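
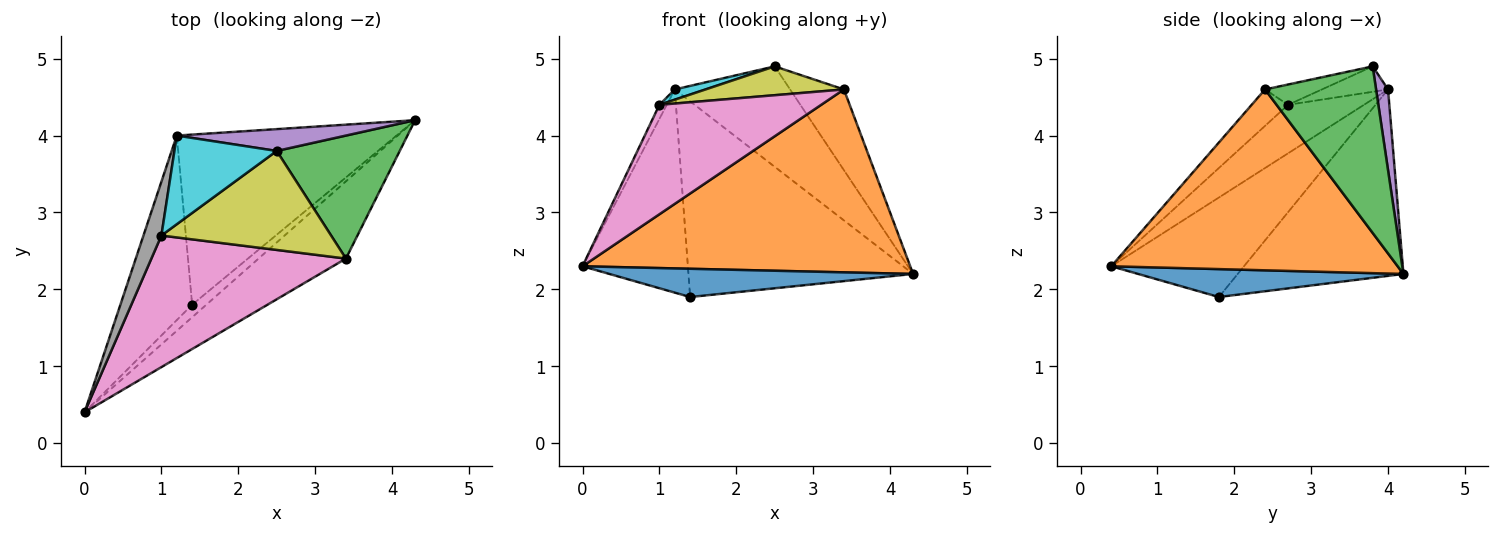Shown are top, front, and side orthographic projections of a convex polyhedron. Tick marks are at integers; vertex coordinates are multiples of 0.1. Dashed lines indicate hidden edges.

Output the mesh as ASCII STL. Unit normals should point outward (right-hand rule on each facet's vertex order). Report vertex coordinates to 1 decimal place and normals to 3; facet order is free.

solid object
 facet normal 0.624 -0.714 -0.317
  outer loop
   vertex 1.4 1.8 1.9
   vertex 4.3 4.2 2.2
   vertex 0.0 0.4 2.3
  endloop
 endfacet
 facet normal 0.627 -0.718 -0.303
  outer loop
   vertex 3.4 2.4 4.6
   vertex 0.0 0.4 2.3
   vertex 4.3 4.2 2.2
  endloop
 endfacet
 facet normal 0.749 0.363 0.553
  outer loop
   vertex 3.4 2.4 4.6
   vertex 4.3 4.2 2.2
   vertex 2.5 3.8 4.9
  endloop
 endfacet
 facet normal -0.682 0.541 -0.492
  outer loop
   vertex 1.2 4.0 4.6
   vertex 1.4 1.8 1.9
   vertex 0.0 0.4 2.3
  endloop
 endfacet
 facet normal 0.101 0.972 0.211
  outer loop
   vertex 1.2 4.0 4.6
   vertex 2.5 3.8 4.9
   vertex 4.3 4.2 2.2
  endloop
 endfacet
 facet normal -0.486 0.659 -0.573
  outer loop
   vertex 1.2 4.0 4.6
   vertex 4.3 4.2 2.2
   vertex 1.4 1.8 1.9
  endloop
 endfacet
 facet normal -0.143 -0.633 0.761
  outer loop
   vertex 1.0 2.7 4.4
   vertex 0.0 0.4 2.3
   vertex 3.4 2.4 4.6
  endloop
 endfacet
 facet normal -0.934 0.091 0.346
  outer loop
   vertex 1.0 2.7 4.4
   vertex 1.2 4.0 4.6
   vertex 0.0 0.4 2.3
  endloop
 endfacet
 facet normal -0.114 -0.278 0.954
  outer loop
   vertex 1.0 2.7 4.4
   vertex 3.4 2.4 4.6
   vertex 2.5 3.8 4.9
  endloop
 endfacet
 facet normal -0.240 -0.111 0.964
  outer loop
   vertex 1.0 2.7 4.4
   vertex 2.5 3.8 4.9
   vertex 1.2 4.0 4.6
  endloop
 endfacet
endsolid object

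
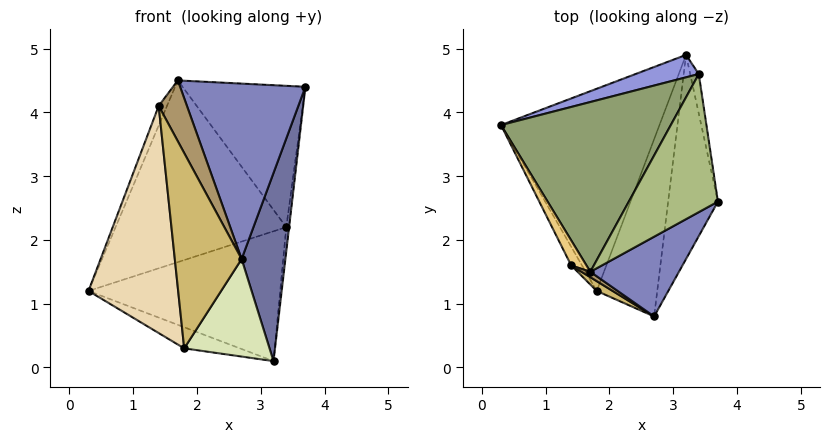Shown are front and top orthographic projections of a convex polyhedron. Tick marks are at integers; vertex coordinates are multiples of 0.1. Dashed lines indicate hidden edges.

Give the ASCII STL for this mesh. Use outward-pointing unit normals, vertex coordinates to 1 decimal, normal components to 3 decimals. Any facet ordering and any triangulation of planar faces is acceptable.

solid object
 facet normal 0.955 -0.202 -0.219
  outer loop
   vertex 3.2 4.9 0.1
   vertex 3.7 2.6 4.4
   vertex 2.7 0.8 1.7
  endloop
 endfacet
 facet normal 0.462 -0.807 0.367
  outer loop
   vertex 1.7 1.5 4.5
   vertex 2.7 0.8 1.7
   vertex 3.7 2.6 4.4
  endloop
 endfacet
 facet normal -0.295 0.941 0.163
  outer loop
   vertex 3.4 4.6 2.2
   vertex 3.2 4.9 0.1
   vertex 0.3 3.8 1.2
  endloop
 endfacet
 facet normal 0.995 0.053 -0.087
  outer loop
   vertex 3.4 4.6 2.2
   vertex 3.7 2.6 4.4
   vertex 3.2 4.9 0.1
  endloop
 endfacet
 facet normal -0.378 0.676 0.632
  outer loop
   vertex 3.4 4.6 2.2
   vertex 0.3 3.8 1.2
   vertex 1.7 1.5 4.5
  endloop
 endfacet
 facet normal -0.337 0.673 0.658
  outer loop
   vertex 3.4 4.6 2.2
   vertex 1.7 1.5 4.5
   vertex 3.7 2.6 4.4
  endloop
 endfacet
 facet normal -0.385 0.096 -0.918
  outer loop
   vertex 1.8 1.2 0.3
   vertex 0.3 3.8 1.2
   vertex 3.2 4.9 0.1
  endloop
 endfacet
 facet normal 0.754 -0.316 -0.575
  outer loop
   vertex 1.8 1.2 0.3
   vertex 3.2 4.9 0.1
   vertex 2.7 0.8 1.7
  endloop
 endfacet
 facet normal -0.410 -0.908 0.081
  outer loop
   vertex 1.4 1.6 4.1
   vertex 2.7 0.8 1.7
   vertex 1.7 1.5 4.5
  endloop
 endfacet
 facet normal -0.463 -0.885 0.044
  outer loop
   vertex 1.4 1.6 4.1
   vertex 1.8 1.2 0.3
   vertex 2.7 0.8 1.7
  endloop
 endfacet
 facet normal -0.645 0.470 0.602
  outer loop
   vertex 1.4 1.6 4.1
   vertex 1.7 1.5 4.5
   vertex 0.3 3.8 1.2
  endloop
 endfacet
 facet normal -0.871 -0.489 -0.040
  outer loop
   vertex 1.4 1.6 4.1
   vertex 0.3 3.8 1.2
   vertex 1.8 1.2 0.3
  endloop
 endfacet
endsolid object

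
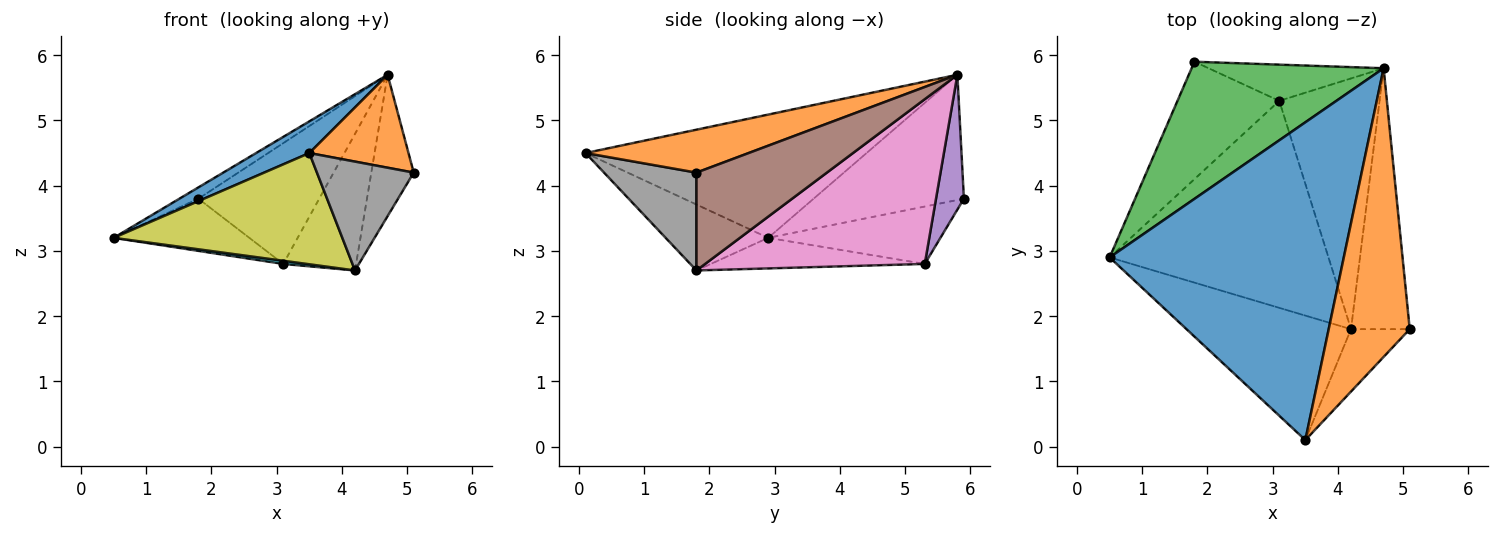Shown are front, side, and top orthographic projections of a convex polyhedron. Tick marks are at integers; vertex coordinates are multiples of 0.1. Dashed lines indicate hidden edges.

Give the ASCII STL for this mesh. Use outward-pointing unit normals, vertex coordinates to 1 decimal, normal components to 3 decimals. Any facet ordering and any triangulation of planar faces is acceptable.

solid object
 facet normal -0.464 -0.088 0.881
  outer loop
   vertex 3.5 0.1 4.5
   vertex 4.7 5.8 5.7
   vertex 0.5 2.9 3.2
  endloop
 endfacet
 facet normal 0.450 -0.274 0.850
  outer loop
   vertex 3.5 0.1 4.5
   vertex 5.1 1.8 4.2
   vertex 4.7 5.8 5.7
  endloop
 endfacet
 facet normal -0.545 0.069 0.836
  outer loop
   vertex 1.8 5.9 3.8
   vertex 0.5 2.9 3.2
   vertex 4.7 5.8 5.7
  endloop
 endfacet
 facet normal -0.458 0.361 -0.812
  outer loop
   vertex 1.8 5.9 3.8
   vertex 3.1 5.3 2.8
   vertex 0.5 2.9 3.2
  endloop
 endfacet
 facet normal 0.216 0.935 -0.280
  outer loop
   vertex 1.8 5.9 3.8
   vertex 4.7 5.8 5.7
   vertex 3.1 5.3 2.8
  endloop
 endfacet
 facet normal 0.826 0.268 -0.496
  outer loop
   vertex 4.2 1.8 2.7
   vertex 4.7 5.8 5.7
   vertex 5.1 1.8 4.2
  endloop
 endfacet
 facet normal 0.822 0.273 -0.500
  outer loop
   vertex 4.2 1.8 2.7
   vertex 3.1 5.3 2.8
   vertex 4.7 5.8 5.7
  endloop
 endfacet
 facet normal 0.638 -0.668 -0.383
  outer loop
   vertex 4.2 1.8 2.7
   vertex 5.1 1.8 4.2
   vertex 3.5 0.1 4.5
  endloop
 endfacet
 facet normal -0.286 -0.638 -0.714
  outer loop
   vertex 4.2 1.8 2.7
   vertex 3.5 0.1 4.5
   vertex 0.5 2.9 3.2
  endloop
 endfacet
 facet normal -0.138 -0.015 -0.990
  outer loop
   vertex 4.2 1.8 2.7
   vertex 0.5 2.9 3.2
   vertex 3.1 5.3 2.8
  endloop
 endfacet
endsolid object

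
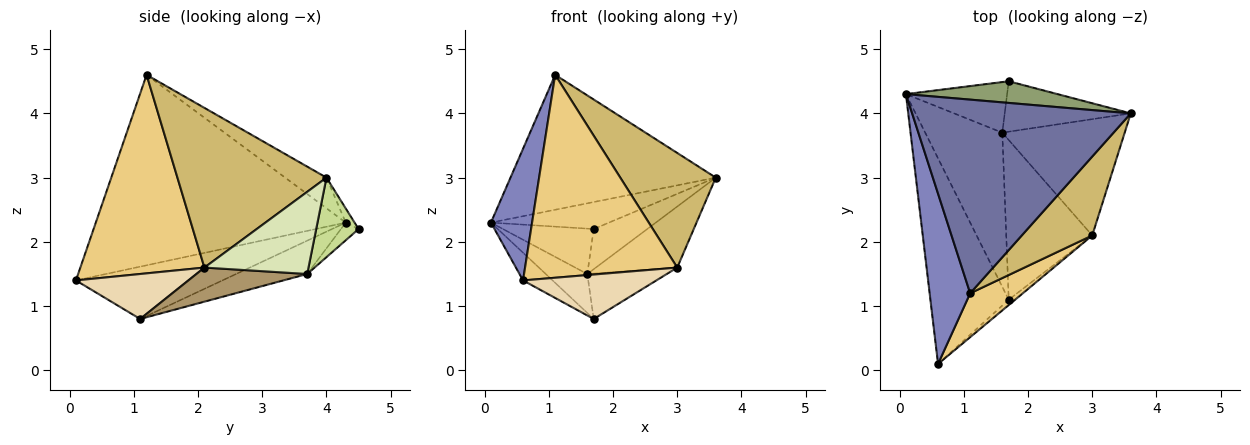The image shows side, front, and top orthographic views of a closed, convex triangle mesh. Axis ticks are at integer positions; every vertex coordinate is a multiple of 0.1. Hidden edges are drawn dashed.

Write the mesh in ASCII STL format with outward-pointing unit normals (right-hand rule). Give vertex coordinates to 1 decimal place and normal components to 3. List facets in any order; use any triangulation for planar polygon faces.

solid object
 facet normal -0.114 0.568 0.815
  outer loop
   vertex 1.1 1.2 4.6
   vertex 3.6 4.0 3.0
   vertex 0.1 4.3 2.3
  endloop
 endfacet
 facet normal -0.966 -0.159 0.206
  outer loop
   vertex 1.1 1.2 4.6
   vertex 0.1 4.3 2.3
   vertex 0.6 0.1 1.4
  endloop
 endfacet
 facet normal -0.552 0.111 -0.826
  outer loop
   vertex 1.7 1.1 0.8
   vertex 0.6 0.1 1.4
   vertex 0.1 4.3 2.3
  endloop
 endfacet
 facet normal -0.387 0.226 -0.894
  outer loop
   vertex 1.6 3.7 1.5
   vertex 1.7 1.1 0.8
   vertex 0.1 4.3 2.3
  endloop
 endfacet
 facet normal -0.058 0.779 0.625
  outer loop
   vertex 1.7 4.5 2.2
   vertex 0.1 4.3 2.3
   vertex 3.6 4.0 3.0
  endloop
 endfacet
 facet normal -0.129 0.662 -0.738
  outer loop
   vertex 1.7 4.5 2.2
   vertex 1.6 3.7 1.5
   vertex 0.1 4.3 2.3
  endloop
 endfacet
 facet normal 0.442 0.559 -0.702
  outer loop
   vertex 1.7 4.5 2.2
   vertex 3.6 4.0 3.0
   vertex 1.6 3.7 1.5
  endloop
 endfacet
 facet normal 0.511 0.399 -0.761
  outer loop
   vertex 3.0 2.1 1.6
   vertex 1.6 3.7 1.5
   vertex 3.6 4.0 3.0
  endloop
 endfacet
 facet normal 0.356 0.256 -0.899
  outer loop
   vertex 3.0 2.1 1.6
   vertex 1.7 1.1 0.8
   vertex 1.6 3.7 1.5
  endloop
 endfacet
 facet normal 0.789 -0.506 0.348
  outer loop
   vertex 3.0 2.1 1.6
   vertex 3.6 4.0 3.0
   vertex 1.1 1.2 4.6
  endloop
 endfacet
 facet normal 0.623 -0.764 0.165
  outer loop
   vertex 3.0 2.1 1.6
   vertex 1.1 1.2 4.6
   vertex 0.6 0.1 1.4
  endloop
 endfacet
 facet normal 0.642 -0.761 -0.092
  outer loop
   vertex 3.0 2.1 1.6
   vertex 0.6 0.1 1.4
   vertex 1.7 1.1 0.8
  endloop
 endfacet
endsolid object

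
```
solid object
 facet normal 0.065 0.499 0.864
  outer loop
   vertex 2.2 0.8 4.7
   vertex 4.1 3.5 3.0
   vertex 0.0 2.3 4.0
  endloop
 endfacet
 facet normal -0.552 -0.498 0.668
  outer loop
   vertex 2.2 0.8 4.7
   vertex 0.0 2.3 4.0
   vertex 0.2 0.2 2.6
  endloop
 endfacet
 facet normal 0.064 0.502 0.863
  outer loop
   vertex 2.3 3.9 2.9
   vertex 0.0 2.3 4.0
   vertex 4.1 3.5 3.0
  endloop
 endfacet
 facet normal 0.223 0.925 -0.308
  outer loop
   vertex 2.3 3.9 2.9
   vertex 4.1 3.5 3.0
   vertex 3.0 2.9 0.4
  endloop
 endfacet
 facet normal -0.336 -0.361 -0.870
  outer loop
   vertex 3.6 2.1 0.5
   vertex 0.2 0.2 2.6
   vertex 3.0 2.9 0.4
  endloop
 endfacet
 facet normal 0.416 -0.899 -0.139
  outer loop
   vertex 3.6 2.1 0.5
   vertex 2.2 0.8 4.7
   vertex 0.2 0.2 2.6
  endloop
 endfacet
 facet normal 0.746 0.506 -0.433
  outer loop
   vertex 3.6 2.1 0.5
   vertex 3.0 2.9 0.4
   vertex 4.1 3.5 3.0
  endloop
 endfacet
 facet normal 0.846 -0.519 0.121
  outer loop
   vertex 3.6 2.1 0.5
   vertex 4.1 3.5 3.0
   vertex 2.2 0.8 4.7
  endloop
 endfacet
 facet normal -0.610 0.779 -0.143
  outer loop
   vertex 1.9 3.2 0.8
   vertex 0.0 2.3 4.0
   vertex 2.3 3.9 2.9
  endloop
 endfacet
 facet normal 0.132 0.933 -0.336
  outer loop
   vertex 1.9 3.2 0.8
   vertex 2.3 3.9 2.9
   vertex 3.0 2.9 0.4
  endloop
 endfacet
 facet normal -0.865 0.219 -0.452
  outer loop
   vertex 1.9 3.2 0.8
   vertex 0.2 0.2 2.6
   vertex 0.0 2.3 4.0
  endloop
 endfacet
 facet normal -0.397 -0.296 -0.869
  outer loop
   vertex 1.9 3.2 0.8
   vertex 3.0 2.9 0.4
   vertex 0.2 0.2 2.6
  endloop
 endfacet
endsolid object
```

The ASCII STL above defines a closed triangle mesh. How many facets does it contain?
12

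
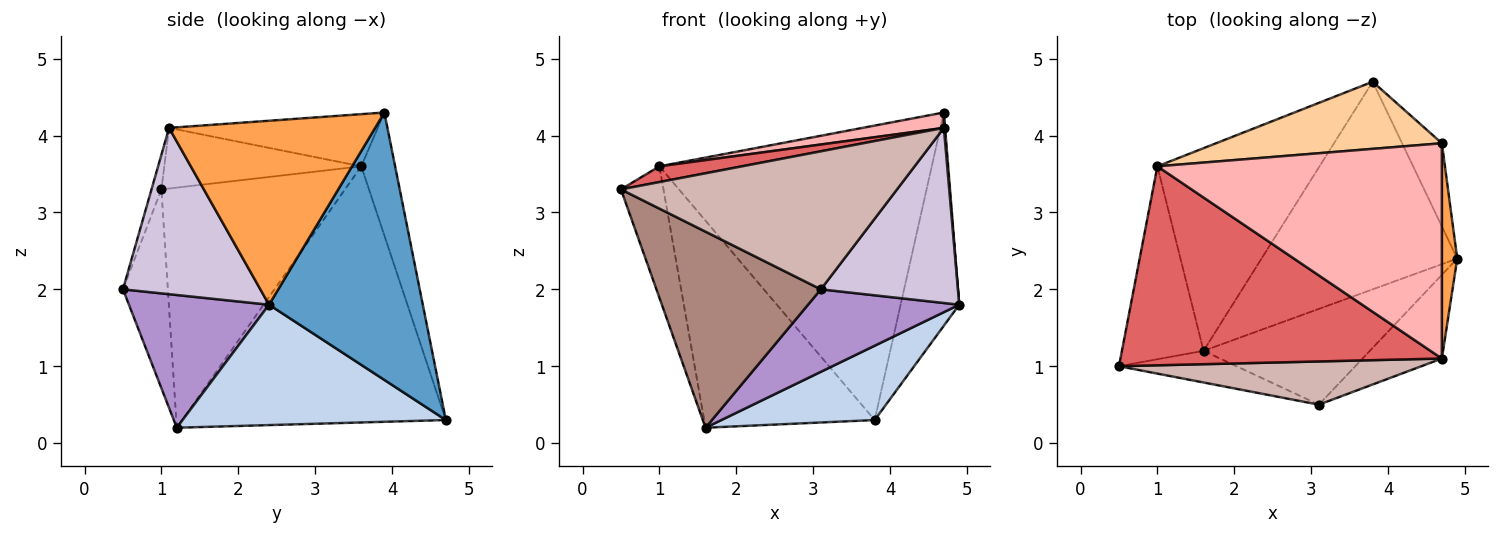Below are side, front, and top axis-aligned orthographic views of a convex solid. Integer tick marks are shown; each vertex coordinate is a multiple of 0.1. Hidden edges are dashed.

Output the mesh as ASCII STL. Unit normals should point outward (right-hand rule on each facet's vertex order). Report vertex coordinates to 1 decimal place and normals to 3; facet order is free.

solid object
 facet normal 0.925 0.353 -0.138
  outer loop
   vertex 4.7 3.9 4.3
   vertex 4.9 2.4 1.8
   vertex 3.8 4.7 0.3
  endloop
 endfacet
 facet normal 0.501 -0.292 -0.815
  outer loop
   vertex 1.6 1.2 0.2
   vertex 3.8 4.7 0.3
   vertex 4.9 2.4 1.8
  endloop
 endfacet
 facet normal 0.997 -0.006 0.083
  outer loop
   vertex 4.7 1.1 4.1
   vertex 4.9 2.4 1.8
   vertex 4.7 3.9 4.3
  endloop
 endfacet
 facet normal -0.120 0.968 0.221
  outer loop
   vertex 1.0 3.6 3.6
   vertex 4.7 3.9 4.3
   vertex 3.8 4.7 0.3
  endloop
 endfacet
 facet normal -0.925 0.214 -0.314
  outer loop
   vertex 1.0 3.6 3.6
   vertex 1.6 1.2 0.2
   vertex 0.5 1.0 3.3
  endloop
 endfacet
 facet normal -0.742 0.479 -0.469
  outer loop
   vertex 1.0 3.6 3.6
   vertex 3.8 4.7 0.3
   vertex 1.6 1.2 0.2
  endloop
 endfacet
 facet normal -0.185 -0.078 0.980
  outer loop
   vertex 1.0 3.6 3.6
   vertex 0.5 1.0 3.3
   vertex 4.7 1.1 4.1
  endloop
 endfacet
 facet normal -0.180 -0.070 0.981
  outer loop
   vertex 1.0 3.6 3.6
   vertex 4.7 1.1 4.1
   vertex 4.7 3.9 4.3
  endloop
 endfacet
 facet normal 0.517 -0.558 -0.648
  outer loop
   vertex 3.1 0.5 2.0
   vertex 1.6 1.2 0.2
   vertex 4.9 2.4 1.8
  endloop
 endfacet
 facet normal 0.671 -0.669 -0.320
  outer loop
   vertex 3.1 0.5 2.0
   vertex 4.9 2.4 1.8
   vertex 4.7 1.1 4.1
  endloop
 endfacet
 facet normal -0.260 -0.953 -0.154
  outer loop
   vertex 3.1 0.5 2.0
   vertex 0.5 1.0 3.3
   vertex 1.6 1.2 0.2
  endloop
 endfacet
 facet normal -0.034 -0.954 0.299
  outer loop
   vertex 3.1 0.5 2.0
   vertex 4.7 1.1 4.1
   vertex 0.5 1.0 3.3
  endloop
 endfacet
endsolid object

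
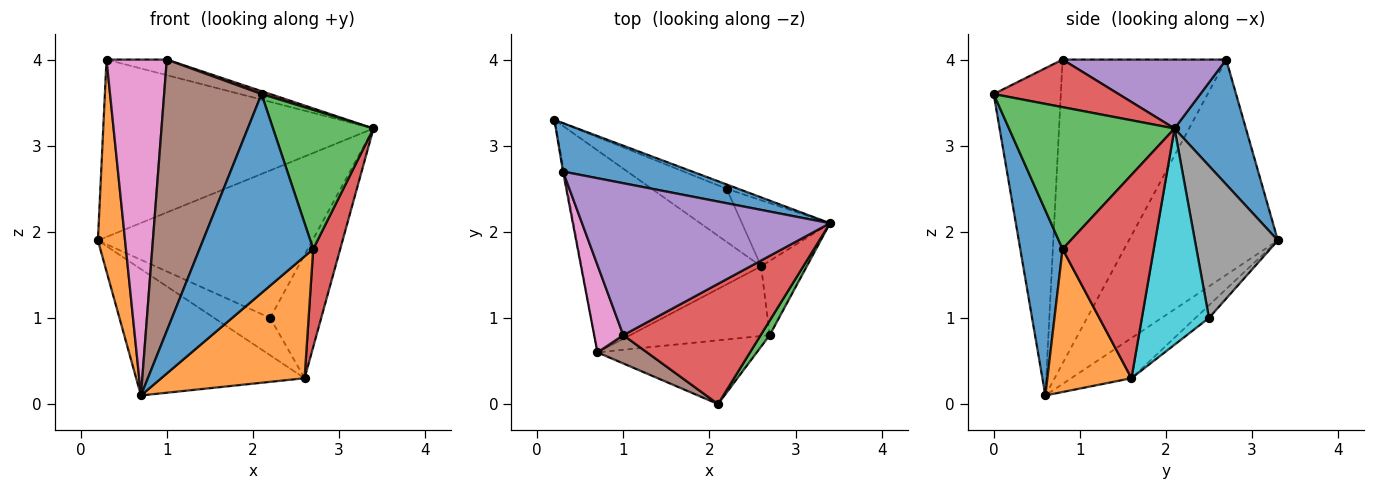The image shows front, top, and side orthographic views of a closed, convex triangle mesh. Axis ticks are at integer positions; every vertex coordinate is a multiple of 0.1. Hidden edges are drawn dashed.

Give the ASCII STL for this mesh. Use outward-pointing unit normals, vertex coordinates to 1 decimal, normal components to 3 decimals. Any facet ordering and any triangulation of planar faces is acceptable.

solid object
 facet normal 0.247 0.935 0.255
  outer loop
   vertex 0.3 2.7 4.0
   vertex 3.4 2.1 3.2
   vertex 0.2 3.3 1.9
  endloop
 endfacet
 facet normal -0.984 -0.179 -0.004
  outer loop
   vertex 0.3 2.7 4.0
   vertex 0.2 3.3 1.9
   vertex 0.7 0.6 0.1
  endloop
 endfacet
 facet normal -0.186 0.521 -0.833
  outer loop
   vertex 2.6 1.6 0.3
   vertex 0.7 0.6 0.1
   vertex 0.2 3.3 1.9
  endloop
 endfacet
 facet normal 0.327 -0.023 0.945
  outer loop
   vertex 1.0 0.8 4.0
   vertex 2.1 0.0 3.6
   vertex 3.4 2.1 3.2
  endloop
 endfacet
 facet normal 0.266 0.098 0.959
  outer loop
   vertex 1.0 0.8 4.0
   vertex 3.4 2.1 3.2
   vertex 0.3 2.7 4.0
  endloop
 endfacet
 facet normal -0.565 -0.820 0.086
  outer loop
   vertex 1.0 0.8 4.0
   vertex 0.7 0.6 0.1
   vertex 2.1 0.0 3.6
  endloop
 endfacet
 facet normal -0.935 -0.344 0.090
  outer loop
   vertex 1.0 0.8 4.0
   vertex 0.3 2.7 4.0
   vertex 0.7 0.6 0.1
  endloop
 endfacet
 facet normal 0.361 0.932 -0.027
  outer loop
   vertex 2.2 2.5 1.0
   vertex 0.2 3.3 1.9
   vertex 3.4 2.1 3.2
  endloop
 endfacet
 facet normal -0.137 0.570 -0.810
  outer loop
   vertex 2.2 2.5 1.0
   vertex 2.6 1.6 0.3
   vertex 0.2 3.3 1.9
  endloop
 endfacet
 facet normal 0.757 0.576 -0.308
  outer loop
   vertex 2.2 2.5 1.0
   vertex 3.4 2.1 3.2
   vertex 2.6 1.6 0.3
  endloop
 endfacet
 facet normal 0.334 -0.898 -0.288
  outer loop
   vertex 2.7 0.8 1.8
   vertex 2.1 0.0 3.6
   vertex 0.7 0.6 0.1
  endloop
 endfacet
 facet normal 0.454 -0.773 -0.443
  outer loop
   vertex 2.7 0.8 1.8
   vertex 0.7 0.6 0.1
   vertex 2.6 1.6 0.3
  endloop
 endfacet
 facet normal 0.854 -0.518 0.054
  outer loop
   vertex 2.7 0.8 1.8
   vertex 3.4 2.1 3.2
   vertex 2.1 0.0 3.6
  endloop
 endfacet
 facet normal 0.937 -0.278 -0.211
  outer loop
   vertex 2.7 0.8 1.8
   vertex 2.6 1.6 0.3
   vertex 3.4 2.1 3.2
  endloop
 endfacet
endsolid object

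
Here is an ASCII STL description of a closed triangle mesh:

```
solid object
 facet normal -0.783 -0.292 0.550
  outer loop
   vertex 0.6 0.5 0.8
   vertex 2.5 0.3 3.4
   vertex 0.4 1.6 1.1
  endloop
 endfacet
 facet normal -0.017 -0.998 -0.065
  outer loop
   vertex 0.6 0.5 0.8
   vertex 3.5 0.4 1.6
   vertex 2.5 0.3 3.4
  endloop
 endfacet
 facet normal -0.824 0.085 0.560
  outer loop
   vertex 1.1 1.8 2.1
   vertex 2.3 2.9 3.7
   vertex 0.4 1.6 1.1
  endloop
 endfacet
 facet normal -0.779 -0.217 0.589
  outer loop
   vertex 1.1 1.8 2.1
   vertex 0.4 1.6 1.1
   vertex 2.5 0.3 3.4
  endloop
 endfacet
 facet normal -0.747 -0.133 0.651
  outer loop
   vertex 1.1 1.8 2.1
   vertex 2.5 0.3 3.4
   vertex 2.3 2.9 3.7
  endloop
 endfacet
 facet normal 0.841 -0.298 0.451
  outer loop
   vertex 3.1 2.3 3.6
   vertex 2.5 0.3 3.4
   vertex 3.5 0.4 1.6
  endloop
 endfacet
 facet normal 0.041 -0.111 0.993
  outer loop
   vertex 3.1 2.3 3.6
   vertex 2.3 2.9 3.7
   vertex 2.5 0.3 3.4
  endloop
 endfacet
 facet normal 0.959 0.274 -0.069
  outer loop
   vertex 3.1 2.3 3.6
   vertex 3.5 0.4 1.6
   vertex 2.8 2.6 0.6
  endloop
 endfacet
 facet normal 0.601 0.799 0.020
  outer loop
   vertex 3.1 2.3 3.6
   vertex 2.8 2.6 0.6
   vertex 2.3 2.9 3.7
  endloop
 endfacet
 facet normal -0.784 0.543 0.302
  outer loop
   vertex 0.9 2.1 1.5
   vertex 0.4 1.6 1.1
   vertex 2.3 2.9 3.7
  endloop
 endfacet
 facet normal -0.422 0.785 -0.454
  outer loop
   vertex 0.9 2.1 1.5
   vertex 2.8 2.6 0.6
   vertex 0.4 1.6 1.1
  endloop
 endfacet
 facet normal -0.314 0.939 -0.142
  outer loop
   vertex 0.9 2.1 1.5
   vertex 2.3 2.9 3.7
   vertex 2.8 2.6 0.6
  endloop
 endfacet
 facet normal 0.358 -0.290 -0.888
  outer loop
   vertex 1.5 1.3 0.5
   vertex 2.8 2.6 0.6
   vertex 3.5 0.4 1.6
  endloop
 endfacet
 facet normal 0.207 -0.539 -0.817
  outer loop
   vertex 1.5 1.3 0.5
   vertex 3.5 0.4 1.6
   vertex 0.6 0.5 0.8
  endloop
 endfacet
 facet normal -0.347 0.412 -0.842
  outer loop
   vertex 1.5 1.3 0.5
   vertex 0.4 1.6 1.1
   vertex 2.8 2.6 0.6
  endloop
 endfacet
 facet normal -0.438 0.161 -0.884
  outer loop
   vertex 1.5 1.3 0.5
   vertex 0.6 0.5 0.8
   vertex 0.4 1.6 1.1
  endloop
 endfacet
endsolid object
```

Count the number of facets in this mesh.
16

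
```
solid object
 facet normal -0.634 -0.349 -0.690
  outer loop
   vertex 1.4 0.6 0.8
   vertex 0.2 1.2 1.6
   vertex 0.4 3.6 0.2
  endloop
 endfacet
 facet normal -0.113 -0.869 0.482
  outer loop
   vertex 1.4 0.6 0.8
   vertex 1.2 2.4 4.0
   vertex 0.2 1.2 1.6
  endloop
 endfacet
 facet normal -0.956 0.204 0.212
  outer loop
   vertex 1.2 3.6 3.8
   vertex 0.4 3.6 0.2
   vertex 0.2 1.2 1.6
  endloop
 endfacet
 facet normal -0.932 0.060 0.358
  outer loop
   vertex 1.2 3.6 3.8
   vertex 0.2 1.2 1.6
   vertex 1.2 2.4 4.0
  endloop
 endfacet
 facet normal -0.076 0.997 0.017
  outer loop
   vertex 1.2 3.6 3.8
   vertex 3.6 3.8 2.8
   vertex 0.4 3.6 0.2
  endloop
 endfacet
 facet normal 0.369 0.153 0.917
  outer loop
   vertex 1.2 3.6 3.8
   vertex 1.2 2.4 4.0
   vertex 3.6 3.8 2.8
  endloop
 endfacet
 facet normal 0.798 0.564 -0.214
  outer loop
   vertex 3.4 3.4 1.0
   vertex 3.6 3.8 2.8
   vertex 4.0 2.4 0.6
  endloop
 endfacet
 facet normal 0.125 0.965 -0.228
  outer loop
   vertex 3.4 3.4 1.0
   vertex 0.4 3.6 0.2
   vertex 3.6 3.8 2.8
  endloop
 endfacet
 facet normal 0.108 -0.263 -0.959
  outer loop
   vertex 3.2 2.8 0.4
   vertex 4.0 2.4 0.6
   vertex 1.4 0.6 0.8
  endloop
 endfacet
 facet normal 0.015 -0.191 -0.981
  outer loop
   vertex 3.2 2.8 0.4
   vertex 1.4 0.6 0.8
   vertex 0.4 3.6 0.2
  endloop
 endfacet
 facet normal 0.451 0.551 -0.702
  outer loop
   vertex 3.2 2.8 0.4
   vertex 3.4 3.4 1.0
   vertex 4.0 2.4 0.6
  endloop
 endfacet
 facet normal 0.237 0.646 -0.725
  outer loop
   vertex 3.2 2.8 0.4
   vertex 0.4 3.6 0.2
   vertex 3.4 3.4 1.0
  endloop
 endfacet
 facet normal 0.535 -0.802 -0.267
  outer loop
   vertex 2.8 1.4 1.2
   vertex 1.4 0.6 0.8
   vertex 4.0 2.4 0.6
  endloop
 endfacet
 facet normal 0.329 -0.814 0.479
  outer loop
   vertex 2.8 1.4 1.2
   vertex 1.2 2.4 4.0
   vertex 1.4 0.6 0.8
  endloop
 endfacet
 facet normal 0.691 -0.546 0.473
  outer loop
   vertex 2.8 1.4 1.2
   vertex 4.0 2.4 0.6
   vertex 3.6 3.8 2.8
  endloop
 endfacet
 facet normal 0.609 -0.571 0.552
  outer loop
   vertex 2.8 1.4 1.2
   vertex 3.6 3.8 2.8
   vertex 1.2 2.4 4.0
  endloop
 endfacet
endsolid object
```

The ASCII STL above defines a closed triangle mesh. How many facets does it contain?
16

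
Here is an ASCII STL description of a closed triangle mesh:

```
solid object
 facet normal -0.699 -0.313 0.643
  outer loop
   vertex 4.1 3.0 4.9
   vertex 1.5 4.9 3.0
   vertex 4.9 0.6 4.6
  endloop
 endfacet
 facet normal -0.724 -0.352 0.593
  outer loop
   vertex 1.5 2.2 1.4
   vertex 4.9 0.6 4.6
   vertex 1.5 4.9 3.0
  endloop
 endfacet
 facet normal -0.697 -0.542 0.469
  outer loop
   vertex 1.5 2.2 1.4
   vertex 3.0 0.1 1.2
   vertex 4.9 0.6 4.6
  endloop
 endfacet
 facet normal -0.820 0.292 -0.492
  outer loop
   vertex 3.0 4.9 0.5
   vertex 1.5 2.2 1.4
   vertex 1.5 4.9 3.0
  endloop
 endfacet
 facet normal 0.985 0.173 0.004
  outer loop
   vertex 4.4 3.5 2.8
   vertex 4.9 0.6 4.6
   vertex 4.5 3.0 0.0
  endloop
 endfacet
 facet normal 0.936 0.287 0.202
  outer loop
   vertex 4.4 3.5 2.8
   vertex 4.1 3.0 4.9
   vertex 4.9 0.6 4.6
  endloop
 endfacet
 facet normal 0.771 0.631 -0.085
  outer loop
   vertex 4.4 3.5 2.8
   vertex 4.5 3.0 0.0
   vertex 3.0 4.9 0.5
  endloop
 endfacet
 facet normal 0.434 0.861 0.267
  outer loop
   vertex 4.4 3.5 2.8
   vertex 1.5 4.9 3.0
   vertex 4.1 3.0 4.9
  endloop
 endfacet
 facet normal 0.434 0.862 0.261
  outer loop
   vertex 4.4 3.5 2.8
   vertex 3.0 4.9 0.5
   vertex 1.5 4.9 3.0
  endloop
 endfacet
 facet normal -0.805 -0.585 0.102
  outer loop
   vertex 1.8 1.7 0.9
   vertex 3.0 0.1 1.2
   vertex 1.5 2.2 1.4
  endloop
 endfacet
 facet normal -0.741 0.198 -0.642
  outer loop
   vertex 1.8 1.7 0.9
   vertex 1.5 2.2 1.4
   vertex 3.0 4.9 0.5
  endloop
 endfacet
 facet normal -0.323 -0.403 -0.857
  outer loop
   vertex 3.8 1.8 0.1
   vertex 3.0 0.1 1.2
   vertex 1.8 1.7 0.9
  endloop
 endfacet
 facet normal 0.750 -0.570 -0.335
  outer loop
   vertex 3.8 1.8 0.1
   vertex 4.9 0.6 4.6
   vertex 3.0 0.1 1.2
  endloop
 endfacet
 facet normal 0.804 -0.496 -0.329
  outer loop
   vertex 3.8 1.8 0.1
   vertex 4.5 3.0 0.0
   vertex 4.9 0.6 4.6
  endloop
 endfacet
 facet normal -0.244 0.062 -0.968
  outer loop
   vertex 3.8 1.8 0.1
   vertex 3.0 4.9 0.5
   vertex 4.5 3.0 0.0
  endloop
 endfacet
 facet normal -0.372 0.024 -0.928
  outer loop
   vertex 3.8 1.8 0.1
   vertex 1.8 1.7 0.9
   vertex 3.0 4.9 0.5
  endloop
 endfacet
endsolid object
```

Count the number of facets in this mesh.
16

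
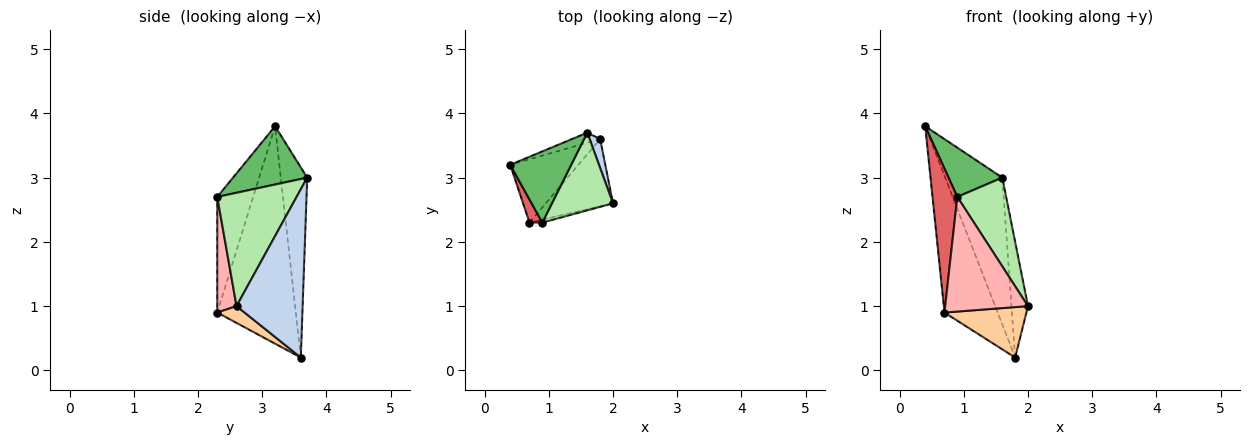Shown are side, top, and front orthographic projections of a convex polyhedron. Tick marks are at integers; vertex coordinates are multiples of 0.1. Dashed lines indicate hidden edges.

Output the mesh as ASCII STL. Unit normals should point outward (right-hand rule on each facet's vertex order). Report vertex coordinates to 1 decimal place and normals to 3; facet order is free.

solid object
 facet normal -0.419 0.906 -0.062
  outer loop
   vertex 1.8 3.6 0.2
   vertex 0.4 3.2 3.8
   vertex 1.6 3.7 3.0
  endloop
 endfacet
 facet normal 0.968 0.242 0.061
  outer loop
   vertex 1.8 3.6 0.2
   vertex 1.6 3.7 3.0
   vertex 2.0 2.6 1.0
  endloop
 endfacet
 facet normal -0.801 0.543 -0.251
  outer loop
   vertex 0.7 2.3 0.9
   vertex 0.4 3.2 3.8
   vertex 1.8 3.6 0.2
  endloop
 endfacet
 facet normal 0.196 -0.588 -0.784
  outer loop
   vertex 0.7 2.3 0.9
   vertex 1.8 3.6 0.2
   vertex 2.0 2.6 1.0
  endloop
 endfacet
 facet normal 0.618 -0.447 0.647
  outer loop
   vertex 0.9 2.3 2.7
   vertex 1.6 3.7 3.0
   vertex 0.4 3.2 3.8
  endloop
 endfacet
 facet normal 0.774 -0.476 0.417
  outer loop
   vertex 0.9 2.3 2.7
   vertex 2.0 2.6 1.0
   vertex 1.6 3.7 3.0
  endloop
 endfacet
 facet normal -0.819 -0.566 0.091
  outer loop
   vertex 0.9 2.3 2.7
   vertex 0.4 3.2 3.8
   vertex 0.7 2.3 0.9
  endloop
 endfacet
 facet normal 0.227 -0.974 -0.025
  outer loop
   vertex 0.9 2.3 2.7
   vertex 0.7 2.3 0.9
   vertex 2.0 2.6 1.0
  endloop
 endfacet
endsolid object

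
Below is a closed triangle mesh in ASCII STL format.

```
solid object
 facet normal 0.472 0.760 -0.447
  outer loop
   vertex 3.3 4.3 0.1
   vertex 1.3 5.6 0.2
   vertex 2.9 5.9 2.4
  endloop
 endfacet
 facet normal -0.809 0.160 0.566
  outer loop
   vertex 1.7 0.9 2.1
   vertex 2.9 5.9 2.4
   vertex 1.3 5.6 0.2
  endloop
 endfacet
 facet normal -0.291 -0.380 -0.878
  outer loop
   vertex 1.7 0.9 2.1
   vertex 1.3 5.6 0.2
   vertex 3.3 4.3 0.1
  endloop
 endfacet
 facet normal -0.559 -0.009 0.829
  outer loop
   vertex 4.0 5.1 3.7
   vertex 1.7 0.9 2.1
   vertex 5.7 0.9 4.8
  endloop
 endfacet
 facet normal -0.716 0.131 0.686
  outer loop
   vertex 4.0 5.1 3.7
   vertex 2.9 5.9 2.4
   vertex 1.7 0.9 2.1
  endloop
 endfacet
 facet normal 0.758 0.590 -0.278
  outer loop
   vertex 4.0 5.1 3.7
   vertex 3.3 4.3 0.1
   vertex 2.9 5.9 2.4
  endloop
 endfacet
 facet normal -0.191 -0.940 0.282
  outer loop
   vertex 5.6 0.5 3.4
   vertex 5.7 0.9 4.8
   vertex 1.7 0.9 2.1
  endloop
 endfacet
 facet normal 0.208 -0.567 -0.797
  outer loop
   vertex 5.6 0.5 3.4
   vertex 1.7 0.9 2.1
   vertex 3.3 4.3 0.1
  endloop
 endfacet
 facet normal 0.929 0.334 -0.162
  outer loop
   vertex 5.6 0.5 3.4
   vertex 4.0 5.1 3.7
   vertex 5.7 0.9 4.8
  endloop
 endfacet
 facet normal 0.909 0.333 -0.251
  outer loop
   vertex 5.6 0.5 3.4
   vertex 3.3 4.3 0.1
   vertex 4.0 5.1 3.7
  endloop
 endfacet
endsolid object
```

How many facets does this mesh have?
10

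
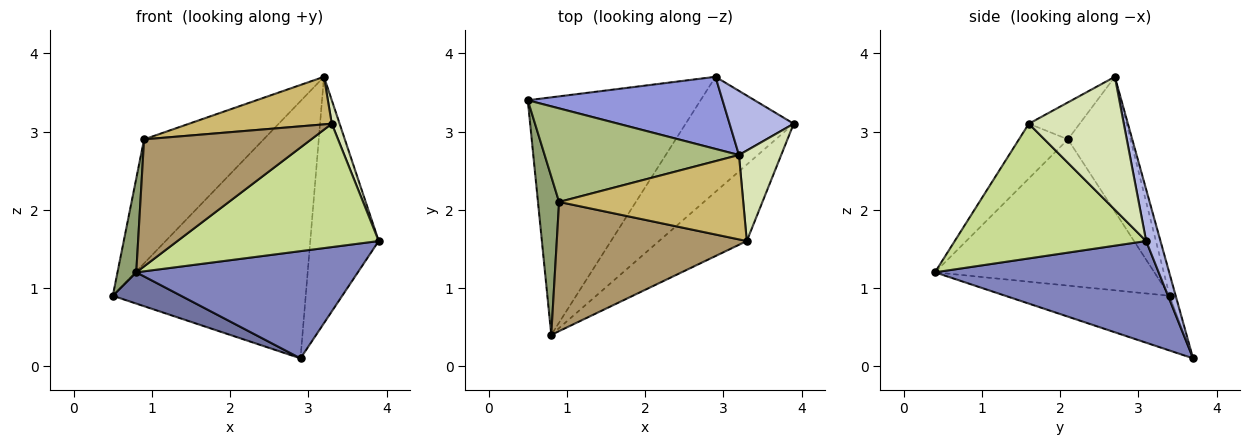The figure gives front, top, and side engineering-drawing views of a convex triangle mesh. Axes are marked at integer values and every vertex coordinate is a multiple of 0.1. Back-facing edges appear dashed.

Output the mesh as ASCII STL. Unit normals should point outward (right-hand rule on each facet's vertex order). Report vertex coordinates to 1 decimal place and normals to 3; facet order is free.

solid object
 facet normal -0.300 -0.125 -0.946
  outer loop
   vertex 2.9 3.7 0.1
   vertex 0.8 0.4 1.2
   vertex 0.5 3.4 0.9
  endloop
 endfacet
 facet normal 0.567 -0.562 -0.603
  outer loop
   vertex 2.9 3.7 0.1
   vertex 3.9 3.1 1.6
   vertex 0.8 0.4 1.2
  endloop
 endfacet
 facet normal -0.030 0.962 0.270
  outer loop
   vertex 2.9 3.7 0.1
   vertex 0.5 3.4 0.9
   vertex 3.2 2.7 3.7
  endloop
 endfacet
 facet normal 0.199 0.948 0.247
  outer loop
   vertex 2.9 3.7 0.1
   vertex 3.2 2.7 3.7
   vertex 3.9 3.1 1.6
  endloop
 endfacet
 facet normal -0.986 -0.084 0.142
  outer loop
   vertex 0.9 2.1 2.9
   vertex 0.5 3.4 0.9
   vertex 0.8 0.4 1.2
  endloop
 endfacet
 facet normal -0.385 0.737 0.556
  outer loop
   vertex 0.9 2.1 2.9
   vertex 3.2 2.7 3.7
   vertex 0.5 3.4 0.9
  endloop
 endfacet
 facet normal 0.629 -0.661 -0.410
  outer loop
   vertex 3.3 1.6 3.1
   vertex 0.8 0.4 1.2
   vertex 3.9 3.1 1.6
  endloop
 endfacet
 facet normal 0.950 -0.078 0.302
  outer loop
   vertex 3.3 1.6 3.1
   vertex 3.9 3.1 1.6
   vertex 3.2 2.7 3.7
  endloop
 endfacet
 facet normal -0.201 -0.687 0.699
  outer loop
   vertex 3.3 1.6 3.1
   vertex 0.9 2.1 2.9
   vertex 0.8 0.4 1.2
  endloop
 endfacet
 facet normal -0.172 -0.484 0.858
  outer loop
   vertex 3.3 1.6 3.1
   vertex 3.2 2.7 3.7
   vertex 0.9 2.1 2.9
  endloop
 endfacet
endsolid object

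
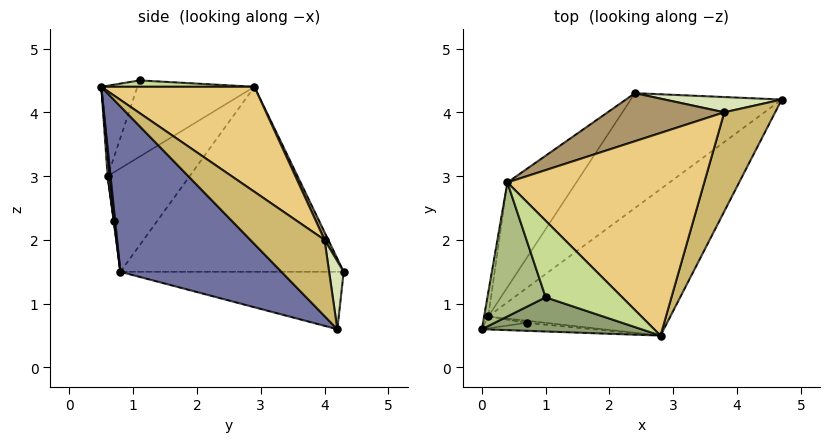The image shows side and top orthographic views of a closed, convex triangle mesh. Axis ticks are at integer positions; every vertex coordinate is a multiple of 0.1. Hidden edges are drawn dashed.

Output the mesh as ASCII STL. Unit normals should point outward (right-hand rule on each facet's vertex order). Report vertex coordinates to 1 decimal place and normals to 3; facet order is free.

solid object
 facet normal 0.451 -0.742 -0.497
  outer loop
   vertex 0.1 0.8 1.5
   vertex 4.7 4.2 0.6
   vertex 2.8 0.5 4.4
  endloop
 endfacet
 facet normal -0.346 0.228 -0.910
  outer loop
   vertex 0.1 0.8 1.5
   vertex 2.4 4.3 1.5
   vertex 4.7 4.2 0.6
  endloop
 endfacet
 facet normal -0.980 0.194 -0.039
  outer loop
   vertex 0.1 0.8 1.5
   vertex 0.0 0.6 3.0
   vertex 0.4 2.9 4.4
  endloop
 endfacet
 facet normal -0.798 0.524 -0.297
  outer loop
   vertex 0.1 0.8 1.5
   vertex 0.4 2.9 4.4
   vertex 2.4 4.3 1.5
  endloop
 endfacet
 facet normal -0.258 -0.852 0.456
  outer loop
   vertex 1.0 1.1 4.5
   vertex 0.0 0.6 3.0
   vertex 2.8 0.5 4.4
  endloop
 endfacet
 facet normal -0.774 -0.225 0.591
  outer loop
   vertex 1.0 1.1 4.5
   vertex 0.4 2.9 4.4
   vertex 0.0 0.6 3.0
  endloop
 endfacet
 facet normal 0.083 0.083 0.993
  outer loop
   vertex 1.0 1.1 4.5
   vertex 2.8 0.5 4.4
   vertex 0.4 2.9 4.4
  endloop
 endfacet
 facet normal 0.128 0.967 0.221
  outer loop
   vertex 3.8 4.0 2.0
   vertex 4.7 4.2 0.6
   vertex 2.4 4.3 1.5
  endloop
 endfacet
 facet normal 0.030 0.892 0.451
  outer loop
   vertex 3.8 4.0 2.0
   vertex 2.4 4.3 1.5
   vertex 0.4 2.9 4.4
  endloop
 endfacet
 facet normal 0.823 0.142 0.550
  outer loop
   vertex 3.8 4.0 2.0
   vertex 2.8 0.5 4.4
   vertex 4.7 4.2 0.6
  endloop
 endfacet
 facet normal 0.426 0.426 0.798
  outer loop
   vertex 3.8 4.0 2.0
   vertex 0.4 2.9 4.4
   vertex 2.8 0.5 4.4
  endloop
 endfacet
 facet normal 0.024 -0.993 -0.118
  outer loop
   vertex 0.7 0.7 2.3
   vertex 2.8 0.5 4.4
   vertex 0.0 0.6 3.0
  endloop
 endfacet
 facet normal 0.010 -0.991 -0.131
  outer loop
   vertex 0.7 0.7 2.3
   vertex 0.0 0.6 3.0
   vertex 0.1 0.8 1.5
  endloop
 endfacet
 facet normal 0.116 -0.971 -0.208
  outer loop
   vertex 0.7 0.7 2.3
   vertex 0.1 0.8 1.5
   vertex 2.8 0.5 4.4
  endloop
 endfacet
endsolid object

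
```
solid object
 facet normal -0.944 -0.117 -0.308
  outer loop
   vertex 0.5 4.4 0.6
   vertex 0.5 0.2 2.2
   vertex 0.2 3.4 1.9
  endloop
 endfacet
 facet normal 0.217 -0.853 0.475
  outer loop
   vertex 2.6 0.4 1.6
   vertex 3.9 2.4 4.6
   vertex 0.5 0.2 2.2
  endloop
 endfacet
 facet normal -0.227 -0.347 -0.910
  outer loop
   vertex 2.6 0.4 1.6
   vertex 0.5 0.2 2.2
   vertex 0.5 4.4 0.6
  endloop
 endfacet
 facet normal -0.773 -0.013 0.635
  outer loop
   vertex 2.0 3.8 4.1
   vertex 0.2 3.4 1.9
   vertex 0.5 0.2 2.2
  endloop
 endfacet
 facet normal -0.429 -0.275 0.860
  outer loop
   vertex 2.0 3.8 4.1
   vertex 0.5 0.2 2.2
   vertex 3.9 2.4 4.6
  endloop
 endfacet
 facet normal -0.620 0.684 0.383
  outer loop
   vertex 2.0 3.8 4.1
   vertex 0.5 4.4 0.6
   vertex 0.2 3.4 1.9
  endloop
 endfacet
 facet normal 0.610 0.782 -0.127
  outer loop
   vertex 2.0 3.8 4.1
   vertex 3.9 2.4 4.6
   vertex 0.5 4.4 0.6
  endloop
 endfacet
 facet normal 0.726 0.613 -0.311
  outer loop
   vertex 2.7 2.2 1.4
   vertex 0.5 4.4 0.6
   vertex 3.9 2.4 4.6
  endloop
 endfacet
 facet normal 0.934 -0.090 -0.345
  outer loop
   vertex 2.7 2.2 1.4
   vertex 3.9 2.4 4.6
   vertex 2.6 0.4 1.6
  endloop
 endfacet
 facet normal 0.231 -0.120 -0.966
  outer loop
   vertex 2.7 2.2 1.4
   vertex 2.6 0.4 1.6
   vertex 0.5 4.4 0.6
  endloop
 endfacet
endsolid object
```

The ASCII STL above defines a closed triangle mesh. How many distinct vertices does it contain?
7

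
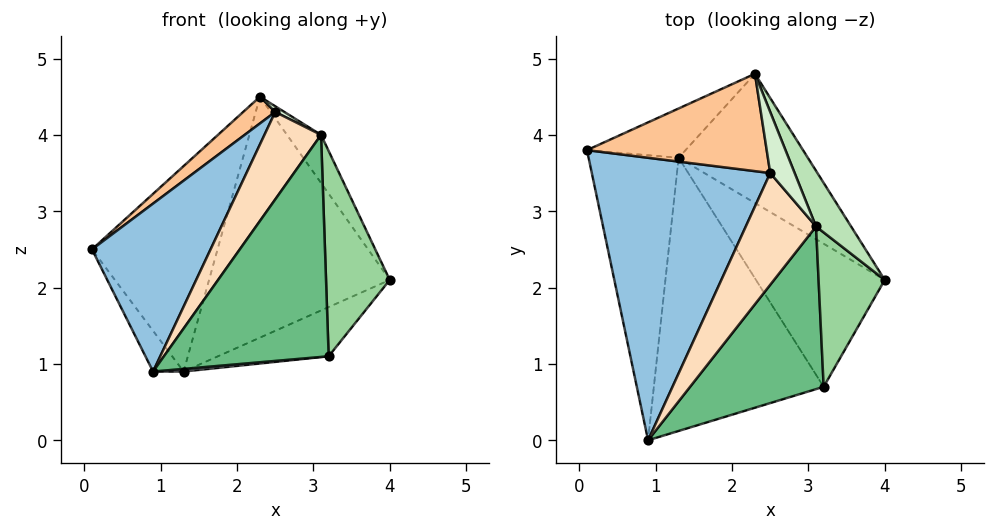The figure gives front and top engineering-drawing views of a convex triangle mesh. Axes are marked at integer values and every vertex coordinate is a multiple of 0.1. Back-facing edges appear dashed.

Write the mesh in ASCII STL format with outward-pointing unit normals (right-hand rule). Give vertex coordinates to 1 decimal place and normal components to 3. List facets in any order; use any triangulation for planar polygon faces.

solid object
 facet normal -0.794 0.086 -0.601
  outer loop
   vertex 1.3 3.7 0.9
   vertex 0.9 0.0 0.9
   vertex 0.1 3.8 2.5
  endloop
 endfacet
 facet normal -0.578 -0.417 0.701
  outer loop
   vertex 2.5 3.5 4.3
   vertex 0.1 3.8 2.5
   vertex 0.9 0.0 0.9
  endloop
 endfacet
 facet normal 0.523 0.277 -0.806
  outer loop
   vertex 3.2 0.7 1.1
   vertex 1.3 3.7 0.9
   vertex 4.0 2.1 2.1
  endloop
 endfacet
 facet normal 0.090 -0.010 -0.996
  outer loop
   vertex 3.2 0.7 1.1
   vertex 0.9 0.0 0.9
   vertex 1.3 3.7 0.9
  endloop
 endfacet
 facet normal 0.591 0.711 -0.381
  outer loop
   vertex 2.3 4.8 4.5
   vertex 4.0 2.1 2.1
   vertex 1.3 3.7 0.9
  endloop
 endfacet
 facet normal -0.224 0.948 -0.227
  outer loop
   vertex 2.3 4.8 4.5
   vertex 1.3 3.7 0.9
   vertex 0.1 3.8 2.5
  endloop
 endfacet
 facet normal -0.603 -0.211 0.769
  outer loop
   vertex 2.3 4.8 4.5
   vertex 0.1 3.8 2.5
   vertex 2.5 3.5 4.3
  endloop
 endfacet
 facet normal -0.309 -0.586 0.749
  outer loop
   vertex 3.1 2.8 4.0
   vertex 2.5 3.5 4.3
   vertex 0.9 0.0 0.9
  endloop
 endfacet
 facet normal 0.191 -0.792 0.580
  outer loop
   vertex 3.1 2.8 4.0
   vertex 0.9 0.0 0.9
   vertex 3.2 0.7 1.1
  endloop
 endfacet
 facet normal 0.543 -0.671 0.505
  outer loop
   vertex 3.1 2.8 4.0
   vertex 3.2 0.7 1.1
   vertex 4.0 2.1 2.1
  endloop
 endfacet
 facet normal 0.903 0.280 0.325
  outer loop
   vertex 3.1 2.8 4.0
   vertex 4.0 2.1 2.1
   vertex 2.3 4.8 4.5
  endloop
 endfacet
 facet normal 0.362 -0.087 0.928
  outer loop
   vertex 3.1 2.8 4.0
   vertex 2.3 4.8 4.5
   vertex 2.5 3.5 4.3
  endloop
 endfacet
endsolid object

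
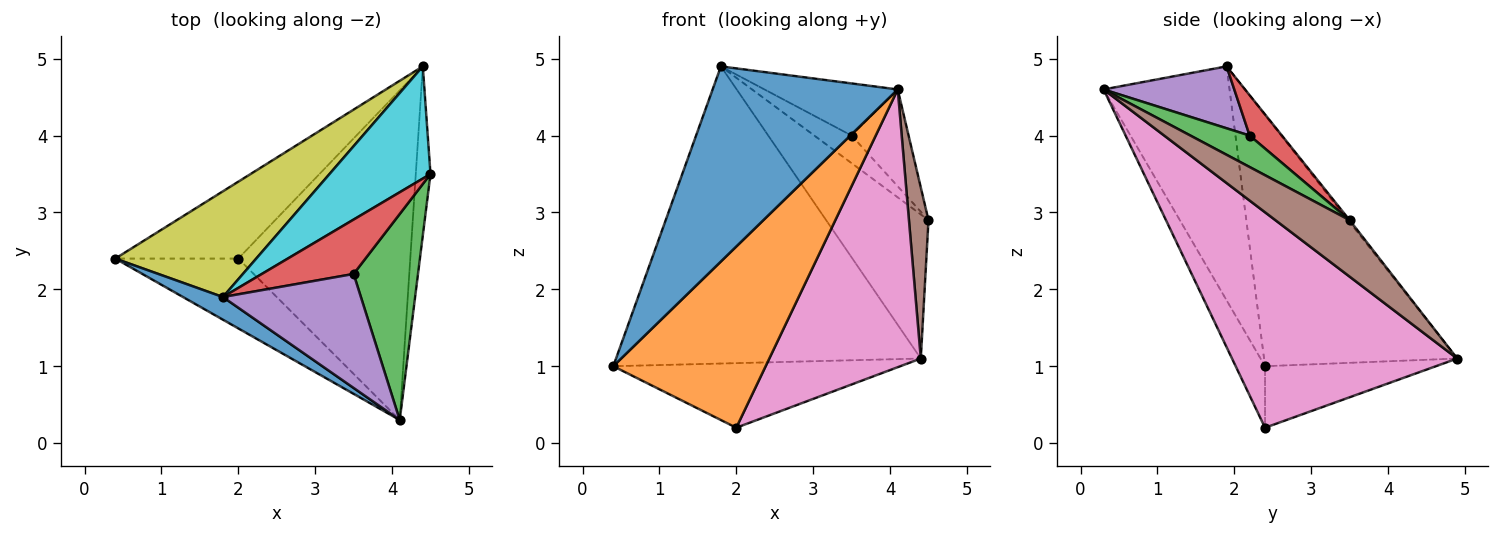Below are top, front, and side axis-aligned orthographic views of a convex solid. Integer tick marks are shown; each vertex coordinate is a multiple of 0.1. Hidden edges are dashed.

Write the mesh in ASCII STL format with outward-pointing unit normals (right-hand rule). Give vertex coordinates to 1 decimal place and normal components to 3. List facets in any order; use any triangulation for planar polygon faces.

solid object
 facet normal -0.560 -0.823 0.096
  outer loop
   vertex 1.8 1.9 4.9
   vertex 0.4 2.4 1.0
   vertex 4.1 0.3 4.6
  endloop
 endfacet
 facet normal -0.177 -0.918 -0.354
  outer loop
   vertex 2.0 2.4 0.2
   vertex 4.1 0.3 4.6
   vertex 0.4 2.4 1.0
  endloop
 endfacet
 facet normal 0.405 0.389 0.828
  outer loop
   vertex 3.5 2.2 4.0
   vertex 4.1 0.3 4.6
   vertex 4.5 3.5 2.9
  endloop
 endfacet
 facet normal 0.365 0.422 0.830
  outer loop
   vertex 3.5 2.2 4.0
   vertex 4.5 3.5 2.9
   vertex 1.8 1.9 4.9
  endloop
 endfacet
 facet normal 0.378 0.385 0.842
  outer loop
   vertex 3.5 2.2 4.0
   vertex 1.8 1.9 4.9
   vertex 4.1 0.3 4.6
  endloop
 endfacet
 facet normal 0.938 -0.247 -0.244
  outer loop
   vertex 4.4 4.9 1.1
   vertex 4.5 3.5 2.9
   vertex 4.1 0.3 4.6
  endloop
 endfacet
 facet normal 0.692 -0.465 -0.552
  outer loop
   vertex 4.4 4.9 1.1
   vertex 4.1 0.3 4.6
   vertex 2.0 2.4 0.2
  endloop
 endfacet
 facet normal -0.358 0.601 -0.715
  outer loop
   vertex 4.4 4.9 1.1
   vertex 2.0 2.4 0.2
   vertex 0.4 2.4 1.0
  endloop
 endfacet
 facet normal -0.513 0.809 0.288
  outer loop
   vertex 4.4 4.9 1.1
   vertex 0.4 2.4 1.0
   vertex 1.8 1.9 4.9
  endloop
 endfacet
 facet normal -0.012 0.789 0.614
  outer loop
   vertex 4.4 4.9 1.1
   vertex 1.8 1.9 4.9
   vertex 4.5 3.5 2.9
  endloop
 endfacet
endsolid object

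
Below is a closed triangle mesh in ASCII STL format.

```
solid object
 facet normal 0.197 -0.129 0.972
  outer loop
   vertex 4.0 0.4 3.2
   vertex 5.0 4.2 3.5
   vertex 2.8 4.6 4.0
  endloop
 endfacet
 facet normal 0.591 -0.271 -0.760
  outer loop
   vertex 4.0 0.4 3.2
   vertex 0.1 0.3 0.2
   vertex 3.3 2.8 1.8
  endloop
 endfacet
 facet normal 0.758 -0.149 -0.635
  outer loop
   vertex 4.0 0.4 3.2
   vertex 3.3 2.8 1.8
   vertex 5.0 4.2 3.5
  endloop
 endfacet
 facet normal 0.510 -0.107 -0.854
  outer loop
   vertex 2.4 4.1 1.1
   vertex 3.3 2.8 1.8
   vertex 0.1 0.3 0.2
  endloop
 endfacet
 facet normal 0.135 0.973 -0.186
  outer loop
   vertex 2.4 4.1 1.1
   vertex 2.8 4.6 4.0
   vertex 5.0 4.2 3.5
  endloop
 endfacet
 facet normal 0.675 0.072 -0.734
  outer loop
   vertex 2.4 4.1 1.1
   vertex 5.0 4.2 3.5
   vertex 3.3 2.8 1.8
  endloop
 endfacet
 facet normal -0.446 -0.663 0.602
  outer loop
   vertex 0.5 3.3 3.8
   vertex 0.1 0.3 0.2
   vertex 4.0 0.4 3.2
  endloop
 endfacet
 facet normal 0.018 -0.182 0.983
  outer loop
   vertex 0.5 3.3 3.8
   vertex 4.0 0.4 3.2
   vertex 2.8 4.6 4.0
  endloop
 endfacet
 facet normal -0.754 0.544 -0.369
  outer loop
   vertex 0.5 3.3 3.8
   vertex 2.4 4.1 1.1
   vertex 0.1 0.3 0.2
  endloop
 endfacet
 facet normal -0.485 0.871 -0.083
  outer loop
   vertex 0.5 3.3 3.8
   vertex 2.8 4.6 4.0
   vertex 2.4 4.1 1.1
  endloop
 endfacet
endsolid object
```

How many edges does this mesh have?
15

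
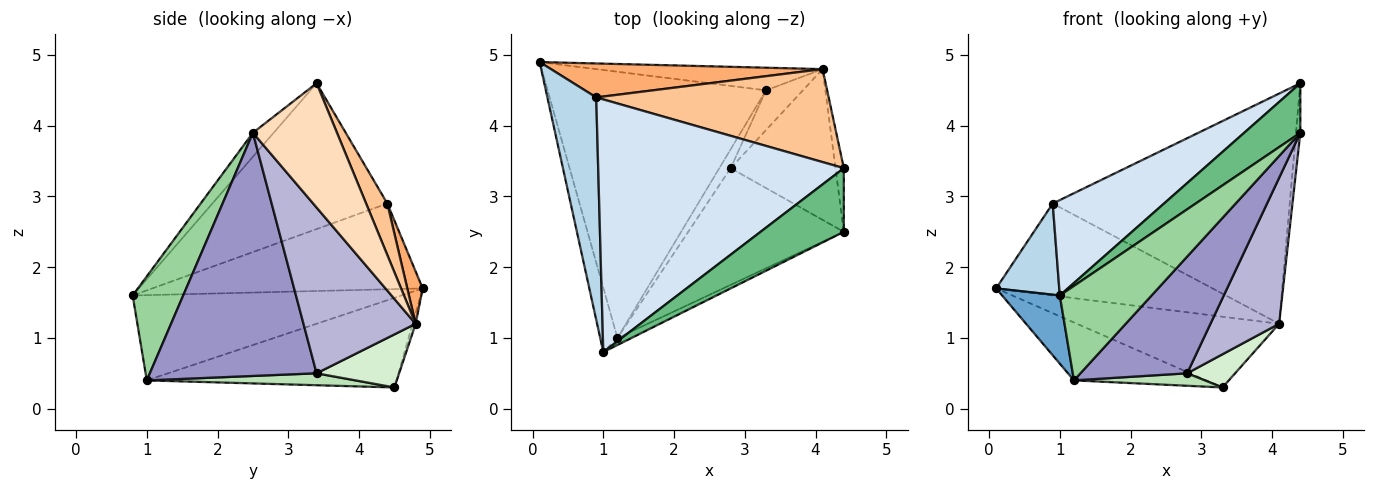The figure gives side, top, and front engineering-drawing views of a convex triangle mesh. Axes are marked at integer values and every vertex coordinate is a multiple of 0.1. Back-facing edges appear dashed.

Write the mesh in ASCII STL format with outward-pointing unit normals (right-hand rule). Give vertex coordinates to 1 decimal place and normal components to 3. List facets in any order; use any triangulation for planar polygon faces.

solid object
 facet normal -0.959 -0.206 -0.194
  outer loop
   vertex 1.2 1.0 0.4
   vertex 1.0 0.8 1.6
   vertex 0.1 4.9 1.7
  endloop
 endfacet
 facet normal -0.372 0.197 -0.907
  outer loop
   vertex 1.2 1.0 0.4
   vertex 0.1 4.9 1.7
   vertex 3.3 4.5 0.3
  endloop
 endfacet
 facet normal -0.852 -0.199 0.485
  outer loop
   vertex 0.9 4.4 2.9
   vertex 0.1 4.9 1.7
   vertex 1.0 0.8 1.6
  endloop
 endfacet
 facet normal -0.485 -0.309 0.818
  outer loop
   vertex 0.9 4.4 2.9
   vertex 1.0 0.8 1.6
   vertex 4.4 3.4 4.6
  endloop
 endfacet
 facet normal -0.014 0.952 -0.305
  outer loop
   vertex 4.1 4.8 1.2
   vertex 3.3 4.5 0.3
   vertex 0.1 4.9 1.7
  endloop
 endfacet
 facet normal 0.067 0.936 0.346
  outer loop
   vertex 4.1 4.8 1.2
   vertex 0.1 4.9 1.7
   vertex 0.9 4.4 2.9
  endloop
 endfacet
 facet normal 0.083 0.924 0.373
  outer loop
   vertex 4.1 4.8 1.2
   vertex 0.9 4.4 2.9
   vertex 4.4 3.4 4.6
  endloop
 endfacet
 facet normal 0.996 0.052 -0.067
  outer loop
   vertex 4.4 2.5 3.9
   vertex 4.1 4.8 1.2
   vertex 4.4 3.4 4.6
  endloop
 endfacet
 facet normal -0.221 -0.599 0.770
  outer loop
   vertex 4.4 2.5 3.9
   vertex 4.4 3.4 4.6
   vertex 1.0 0.8 1.6
  endloop
 endfacet
 facet normal 0.481 -0.874 -0.065
  outer loop
   vertex 4.4 2.5 3.9
   vertex 1.0 0.8 1.6
   vertex 1.2 1.0 0.4
  endloop
 endfacet
 facet normal 0.660 -0.414 -0.627
  outer loop
   vertex 2.8 3.4 0.5
   vertex 1.2 1.0 0.4
   vertex 3.3 4.5 0.3
  endloop
 endfacet
 facet normal 0.741 -0.431 -0.515
  outer loop
   vertex 2.8 3.4 0.5
   vertex 3.3 4.5 0.3
   vertex 4.1 4.8 1.2
  endloop
 endfacet
 facet normal 0.741 -0.475 -0.475
  outer loop
   vertex 2.8 3.4 0.5
   vertex 4.4 2.5 3.9
   vertex 1.2 1.0 0.4
  endloop
 endfacet
 facet normal 0.751 -0.460 -0.475
  outer loop
   vertex 2.8 3.4 0.5
   vertex 4.1 4.8 1.2
   vertex 4.4 2.5 3.9
  endloop
 endfacet
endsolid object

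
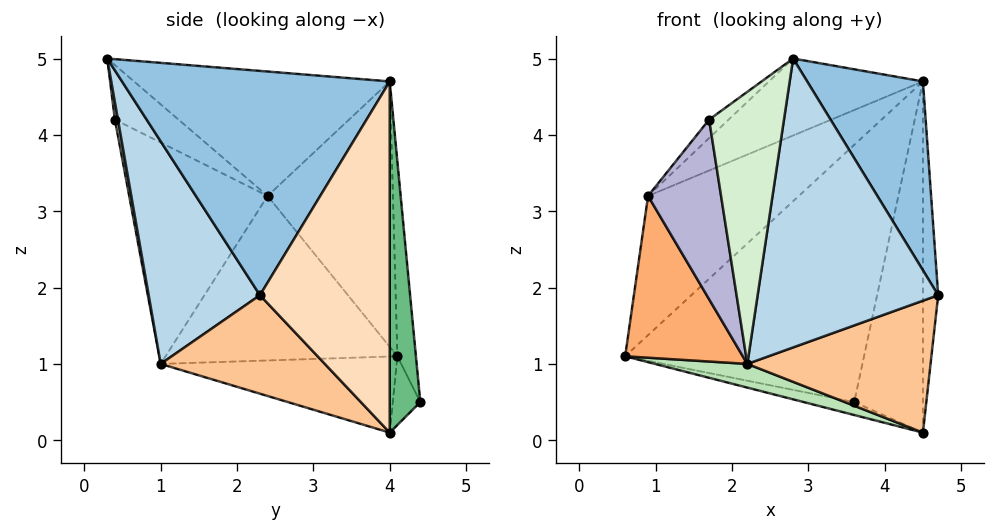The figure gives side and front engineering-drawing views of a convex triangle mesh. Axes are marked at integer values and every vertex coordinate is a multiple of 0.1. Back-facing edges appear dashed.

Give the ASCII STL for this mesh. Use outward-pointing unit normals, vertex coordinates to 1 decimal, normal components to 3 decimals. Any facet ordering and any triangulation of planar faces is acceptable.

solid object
 facet normal -0.077 0.991 0.111
  outer loop
   vertex 4.5 4.0 4.7
   vertex 3.6 4.4 0.5
   vertex 0.6 4.1 1.1
  endloop
 endfacet
 facet normal 0.878 -0.379 0.293
  outer loop
   vertex 4.5 4.0 4.7
   vertex 2.8 0.3 5.0
   vertex 4.7 2.3 1.9
  endloop
 endfacet
 facet normal 0.512 -0.830 -0.222
  outer loop
   vertex 2.2 1.0 1.0
   vertex 4.7 2.3 1.9
   vertex 2.8 0.3 5.0
  endloop
 endfacet
 facet normal -0.520 0.626 0.581
  outer loop
   vertex 0.9 2.4 3.2
   vertex 4.5 4.0 4.7
   vertex 0.6 4.1 1.1
  endloop
 endfacet
 facet normal -0.474 0.285 0.833
  outer loop
   vertex 0.9 2.4 3.2
   vertex 2.8 0.3 5.0
   vertex 4.5 4.0 4.7
  endloop
 endfacet
 facet normal -0.867 -0.440 -0.232
  outer loop
   vertex 0.9 2.4 3.2
   vertex 0.6 4.1 1.1
   vertex 2.2 1.0 1.0
  endloop
 endfacet
 facet normal 0.527 -0.588 -0.614
  outer loop
   vertex 4.5 4.0 0.1
   vertex 4.7 2.3 1.9
   vertex 2.2 1.0 1.0
  endloop
 endfacet
 facet normal 0.993 0.117 0.000
  outer loop
   vertex 4.5 4.0 0.1
   vertex 4.5 4.0 4.7
   vertex 4.7 2.3 1.9
  endloop
 endfacet
 facet normal 0.406 0.914 0.000
  outer loop
   vertex 4.5 4.0 0.1
   vertex 3.6 4.4 0.5
   vertex 4.5 4.0 4.7
  endloop
 endfacet
 facet normal -0.218 0.400 -0.890
  outer loop
   vertex 4.5 4.0 0.1
   vertex 0.6 4.1 1.1
   vertex 3.6 4.4 0.5
  endloop
 endfacet
 facet normal -0.250 -0.098 -0.963
  outer loop
   vertex 4.5 4.0 0.1
   vertex 2.2 1.0 1.0
   vertex 0.6 4.1 1.1
  endloop
 endfacet
 facet normal 0.040 -0.983 -0.178
  outer loop
   vertex 1.7 0.4 4.2
   vertex 2.2 1.0 1.0
   vertex 2.8 0.3 5.0
  endloop
 endfacet
 facet normal -0.569 0.174 0.804
  outer loop
   vertex 1.7 0.4 4.2
   vertex 2.8 0.3 5.0
   vertex 0.9 2.4 3.2
  endloop
 endfacet
 facet normal -0.863 -0.455 -0.220
  outer loop
   vertex 1.7 0.4 4.2
   vertex 0.9 2.4 3.2
   vertex 2.2 1.0 1.0
  endloop
 endfacet
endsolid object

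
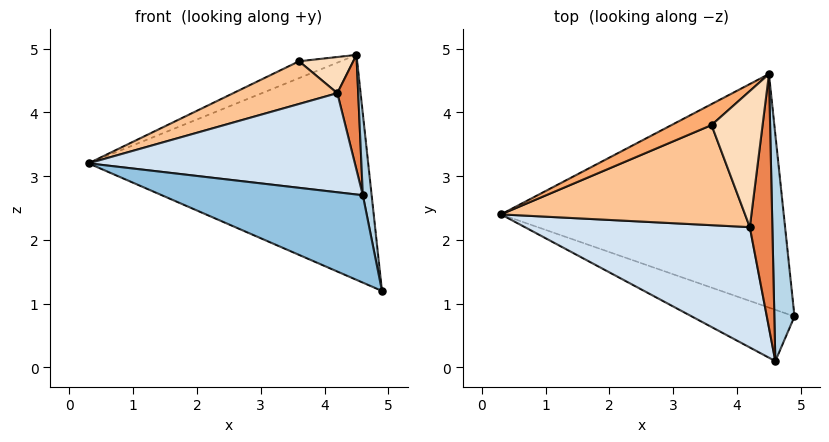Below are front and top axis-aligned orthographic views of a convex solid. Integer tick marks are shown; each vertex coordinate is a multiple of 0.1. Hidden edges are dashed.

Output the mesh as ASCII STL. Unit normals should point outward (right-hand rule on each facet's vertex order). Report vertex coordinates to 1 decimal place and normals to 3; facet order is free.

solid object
 facet normal -0.072 0.692 -0.718
  outer loop
   vertex 4.5 4.6 4.9
   vertex 4.9 0.8 1.2
   vertex 0.3 2.4 3.2
  endloop
 endfacet
 facet normal -0.461 -0.765 -0.449
  outer loop
   vertex 4.6 0.1 2.7
   vertex 0.3 2.4 3.2
   vertex 4.9 0.8 1.2
  endloop
 endfacet
 facet normal 0.984 -0.061 0.169
  outer loop
   vertex 4.6 0.1 2.7
   vertex 4.9 0.8 1.2
   vertex 4.5 4.6 4.9
  endloop
 endfacet
 facet normal -0.243 -0.617 0.749
  outer loop
   vertex 4.2 2.2 4.3
   vertex 0.3 2.4 3.2
   vertex 4.6 0.1 2.7
  endloop
 endfacet
 facet normal 0.828 -0.231 0.510
  outer loop
   vertex 4.2 2.2 4.3
   vertex 4.6 0.1 2.7
   vertex 4.5 4.6 4.9
  endloop
 endfacet
 facet normal -0.541 0.527 0.655
  outer loop
   vertex 3.6 3.8 4.8
   vertex 4.5 4.6 4.9
   vertex 0.3 2.4 3.2
  endloop
 endfacet
 facet normal -0.269 -0.378 0.886
  outer loop
   vertex 3.6 3.8 4.8
   vertex 0.3 2.4 3.2
   vertex 4.2 2.2 4.3
  endloop
 endfacet
 facet normal 0.120 -0.255 0.960
  outer loop
   vertex 3.6 3.8 4.8
   vertex 4.2 2.2 4.3
   vertex 4.5 4.6 4.9
  endloop
 endfacet
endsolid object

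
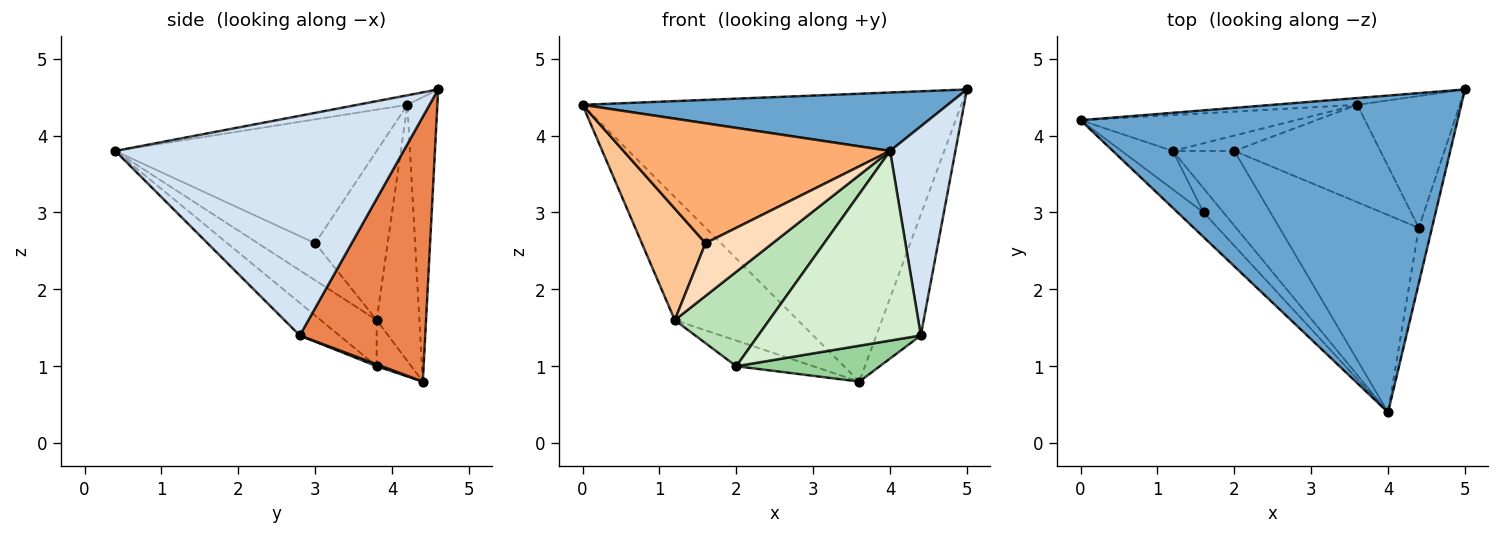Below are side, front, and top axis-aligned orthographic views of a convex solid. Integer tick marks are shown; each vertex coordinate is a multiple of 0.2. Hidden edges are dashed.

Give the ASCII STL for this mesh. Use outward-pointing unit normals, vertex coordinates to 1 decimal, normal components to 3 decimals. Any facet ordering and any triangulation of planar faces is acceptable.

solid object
 facet normal -0.025 -0.181 0.983
  outer loop
   vertex 4.0 0.4 3.8
   vertex 5.0 4.6 4.6
   vertex 0.0 4.2 4.4
  endloop
 endfacet
 facet normal -0.079 0.997 -0.023
  outer loop
   vertex 3.6 4.4 0.8
   vertex 0.0 4.2 4.4
   vertex 5.0 4.6 4.6
  endloop
 endfacet
 facet normal -0.316 0.911 -0.266
  outer loop
   vertex 1.2 3.8 1.6
   vertex 0.0 4.2 4.4
   vertex 3.6 4.4 0.8
  endloop
 endfacet
 facet normal 0.974 -0.221 -0.058
  outer loop
   vertex 4.4 2.8 1.4
   vertex 5.0 4.6 4.6
   vertex 4.0 0.4 3.8
  endloop
 endfacet
 facet normal 0.885 0.314 -0.343
  outer loop
   vertex 4.4 2.8 1.4
   vertex 3.6 4.4 0.8
   vertex 5.0 4.6 4.6
  endloop
 endfacet
 facet normal -0.693 -0.706 -0.145
  outer loop
   vertex 1.6 3.0 2.6
   vertex 4.0 0.4 3.8
   vertex 0.0 4.2 4.4
  endloop
 endfacet
 facet normal -0.732 -0.644 -0.222
  outer loop
   vertex 1.6 3.0 2.6
   vertex 0.0 4.2 4.4
   vertex 1.2 3.8 1.6
  endloop
 endfacet
 facet normal -0.613 -0.718 -0.329
  outer loop
   vertex 1.6 3.0 2.6
   vertex 1.2 3.8 1.6
   vertex 4.0 0.4 3.8
  endloop
 endfacet
 facet normal -0.360 0.800 -0.480
  outer loop
   vertex 2.0 3.8 1.0
   vertex 1.2 3.8 1.6
   vertex 3.6 4.4 0.8
  endloop
 endfacet
 facet normal 0.012 -0.346 -0.938
  outer loop
   vertex 2.0 3.8 1.0
   vertex 3.6 4.4 0.8
   vertex 4.4 2.8 1.4
  endloop
 endfacet
 facet normal -0.422 -0.711 -0.562
  outer loop
   vertex 2.0 3.8 1.0
   vertex 4.0 0.4 3.8
   vertex 1.2 3.8 1.6
  endloop
 endfacet
 facet normal -0.166 -0.683 -0.711
  outer loop
   vertex 2.0 3.8 1.0
   vertex 4.4 2.8 1.4
   vertex 4.0 0.4 3.8
  endloop
 endfacet
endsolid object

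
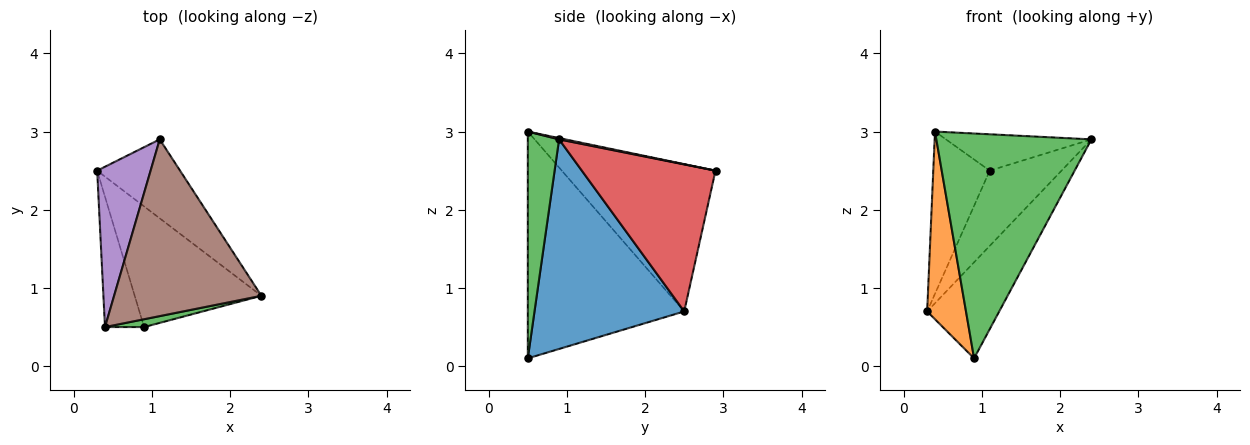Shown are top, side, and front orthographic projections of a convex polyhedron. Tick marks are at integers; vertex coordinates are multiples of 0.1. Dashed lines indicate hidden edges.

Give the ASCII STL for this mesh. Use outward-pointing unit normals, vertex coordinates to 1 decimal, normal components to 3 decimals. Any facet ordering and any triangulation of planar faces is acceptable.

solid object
 facet normal 0.791 0.381 -0.478
  outer loop
   vertex 0.9 0.5 0.1
   vertex 0.3 2.5 0.7
   vertex 2.4 0.9 2.9
  endloop
 endfacet
 facet normal -0.957 -0.238 -0.165
  outer loop
   vertex 0.9 0.5 0.1
   vertex 0.4 0.5 3.0
   vertex 0.3 2.5 0.7
  endloop
 endfacet
 facet normal 0.198 -0.980 0.034
  outer loop
   vertex 0.9 0.5 0.1
   vertex 2.4 0.9 2.9
   vertex 0.4 0.5 3.0
  endloop
 endfacet
 facet normal 0.789 0.424 -0.445
  outer loop
   vertex 1.1 2.9 2.5
   vertex 2.4 0.9 2.9
   vertex 0.3 2.5 0.7
  endloop
 endfacet
 facet normal -0.889 0.326 0.322
  outer loop
   vertex 1.1 2.9 2.5
   vertex 0.3 2.5 0.7
   vertex 0.4 0.5 3.0
  endloop
 endfacet
 facet normal 0.009 0.202 0.979
  outer loop
   vertex 1.1 2.9 2.5
   vertex 0.4 0.5 3.0
   vertex 2.4 0.9 2.9
  endloop
 endfacet
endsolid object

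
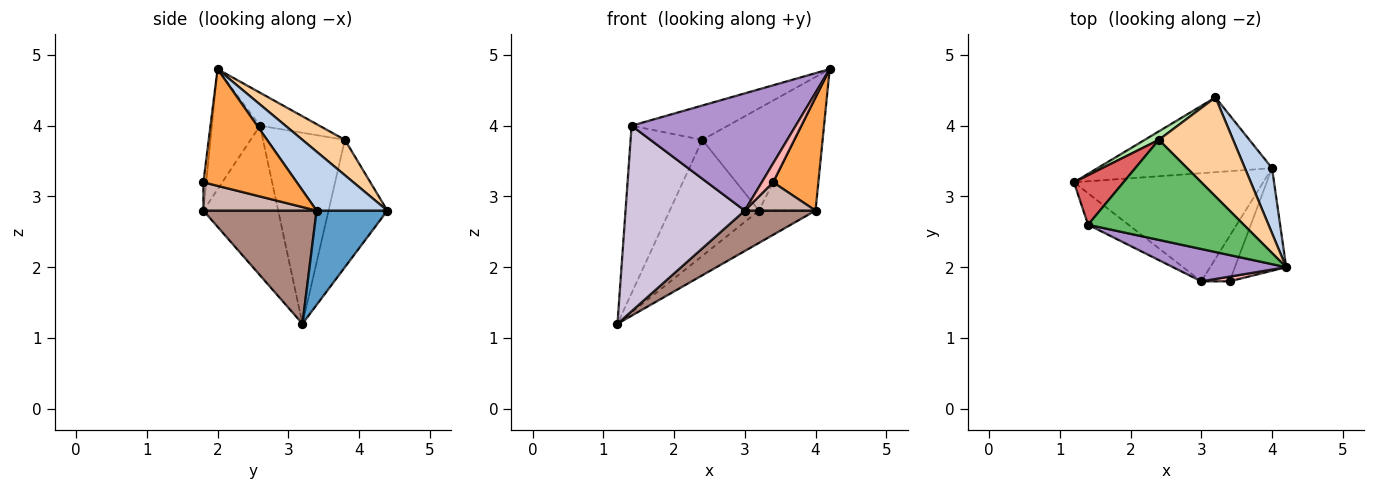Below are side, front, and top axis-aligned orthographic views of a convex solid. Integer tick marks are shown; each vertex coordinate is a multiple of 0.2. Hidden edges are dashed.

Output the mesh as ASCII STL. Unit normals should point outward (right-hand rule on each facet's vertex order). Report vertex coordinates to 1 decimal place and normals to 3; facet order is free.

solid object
 facet normal 0.444 0.356 -0.822
  outer loop
   vertex 4.0 3.4 2.8
   vertex 1.2 3.2 1.2
   vertex 3.2 4.4 2.8
  endloop
 endfacet
 facet normal 0.735 0.588 0.338
  outer loop
   vertex 4.0 3.4 2.8
   vertex 3.2 4.4 2.8
   vertex 4.2 2.0 4.8
  endloop
 endfacet
 facet normal 0.837 -0.406 -0.368
  outer loop
   vertex 4.0 3.4 2.8
   vertex 4.2 2.0 4.8
   vertex 3.4 1.8 3.2
  endloop
 endfacet
 facet normal 0.315 0.682 0.661
  outer loop
   vertex 2.4 3.8 3.8
   vertex 4.2 2.0 4.8
   vertex 3.2 4.4 2.8
  endloop
 endfacet
 facet normal -0.197 0.318 0.927
  outer loop
   vertex 2.4 3.8 3.8
   vertex 1.4 2.6 4.0
   vertex 4.2 2.0 4.8
  endloop
 endfacet
 facet normal -0.549 0.834 0.061
  outer loop
   vertex 2.4 3.8 3.8
   vertex 3.2 4.4 2.8
   vertex 1.2 3.2 1.2
  endloop
 endfacet
 facet normal -0.738 0.647 0.191
  outer loop
   vertex 2.4 3.8 3.8
   vertex 1.2 3.2 1.2
   vertex 1.4 2.6 4.0
  endloop
 endfacet
 facet normal -0.236 -0.943 0.236
  outer loop
   vertex 3.0 1.8 2.8
   vertex 3.4 1.8 3.2
   vertex 4.2 2.0 4.8
  endloop
 endfacet
 facet normal -0.272 -0.928 0.256
  outer loop
   vertex 3.0 1.8 2.8
   vertex 4.2 2.0 4.8
   vertex 1.4 2.6 4.0
  endloop
 endfacet
 facet normal -0.526 -0.839 -0.142
  outer loop
   vertex 3.0 1.8 2.8
   vertex 1.4 2.6 4.0
   vertex 1.2 3.2 1.2
  endloop
 endfacet
 facet normal 0.489 -0.305 -0.817
  outer loop
   vertex 3.0 1.8 2.8
   vertex 1.2 3.2 1.2
   vertex 4.0 3.4 2.8
  endloop
 endfacet
 facet normal 0.647 -0.404 -0.647
  outer loop
   vertex 3.0 1.8 2.8
   vertex 4.0 3.4 2.8
   vertex 3.4 1.8 3.2
  endloop
 endfacet
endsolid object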